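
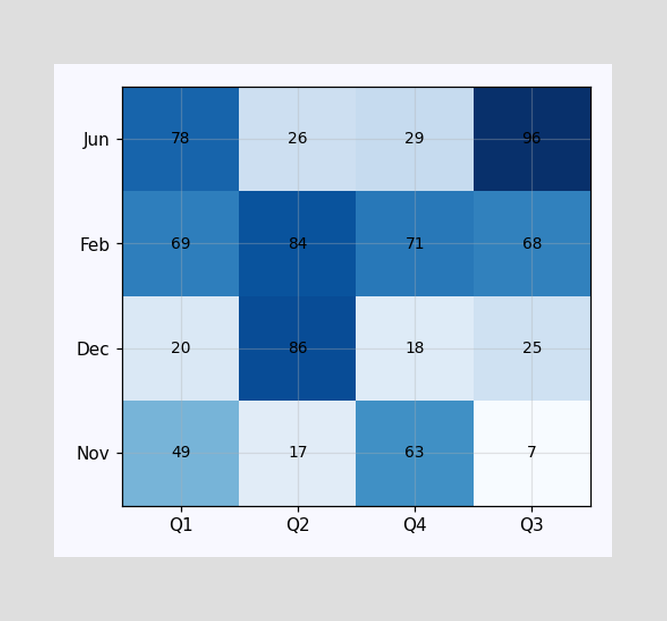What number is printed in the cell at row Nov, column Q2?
17

The (Nov, Q2) cell reads 17.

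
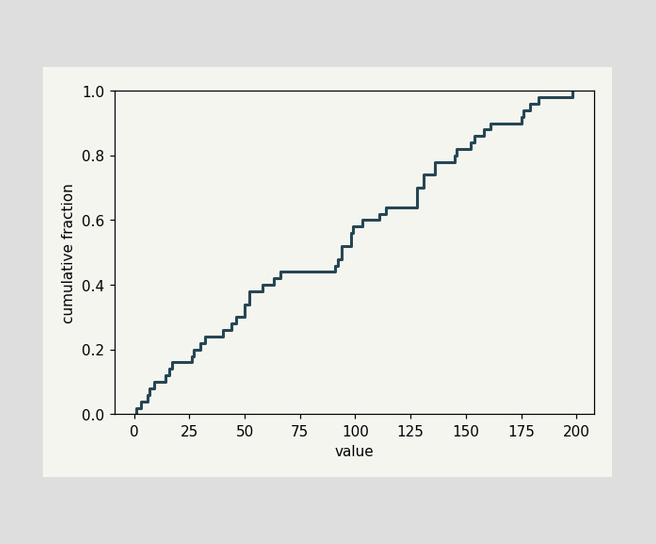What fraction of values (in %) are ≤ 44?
At x=44 the ECDF step is at 28%.

28%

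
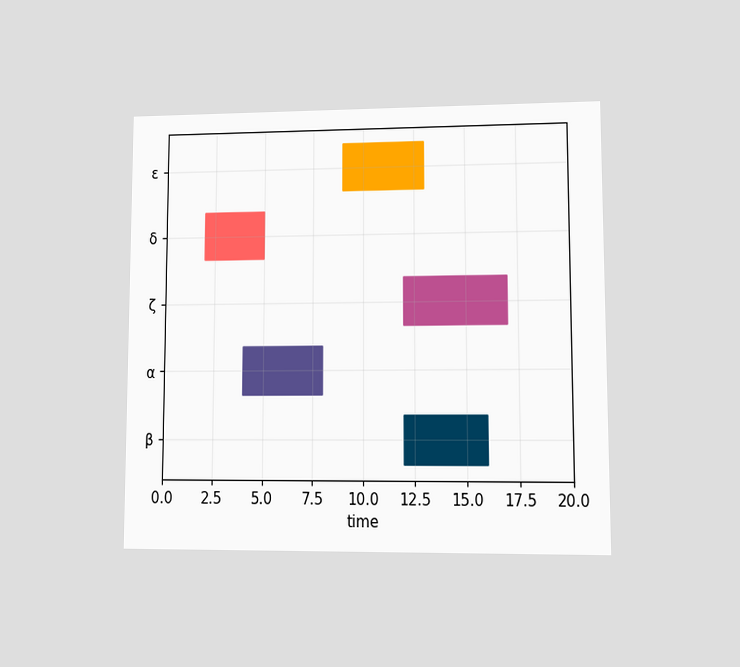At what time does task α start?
The chart is viewed at a slight angle. The α bar begins at t=4.

4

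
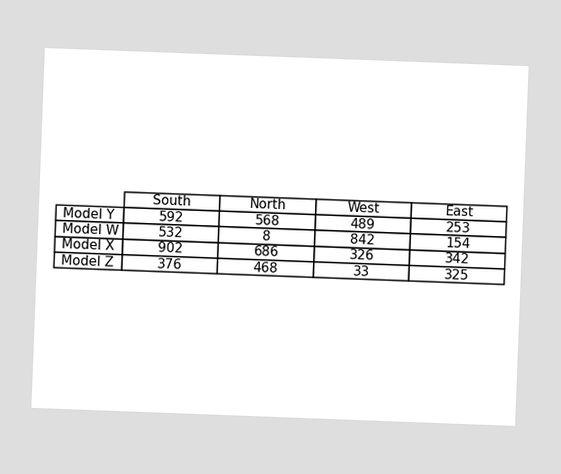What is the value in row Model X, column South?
902

The chart is tilted about 2° clockwise. The (Model X, South) cell reads 902.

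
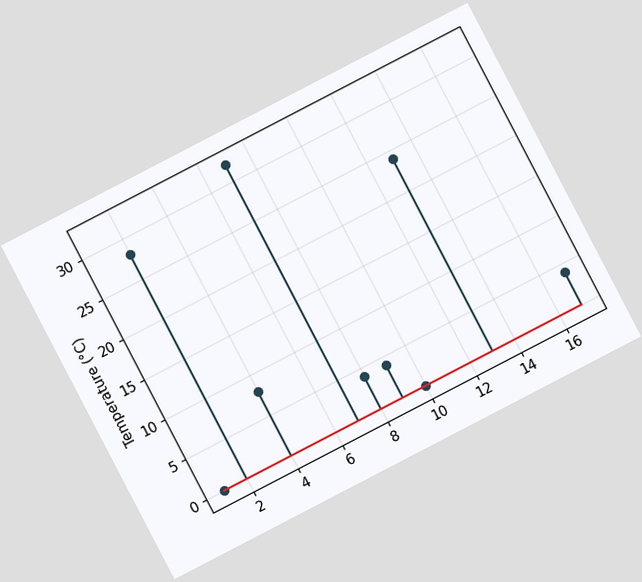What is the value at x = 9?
4°C

The chart is tilted about 27° counter-clockwise. The stem at x=9 reaches 4°C.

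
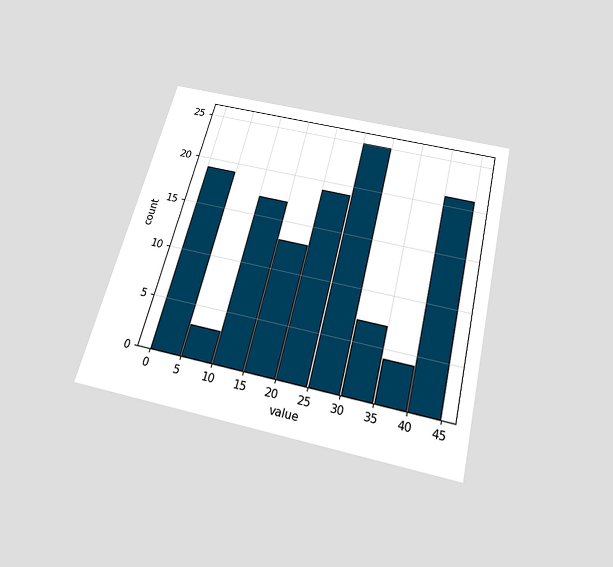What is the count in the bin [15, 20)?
The chart is tilted about 14° clockwise and viewed slightly from below. The [15, 20) bin has height 13.

13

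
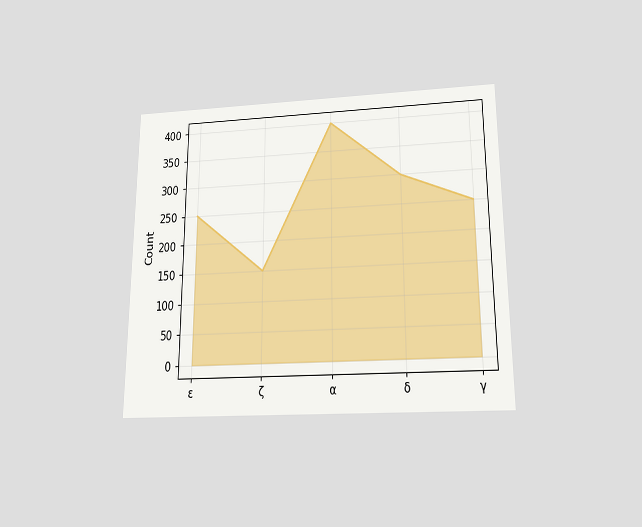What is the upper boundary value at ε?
250

The chart is viewed slightly from below. At ε the upper boundary is at 250.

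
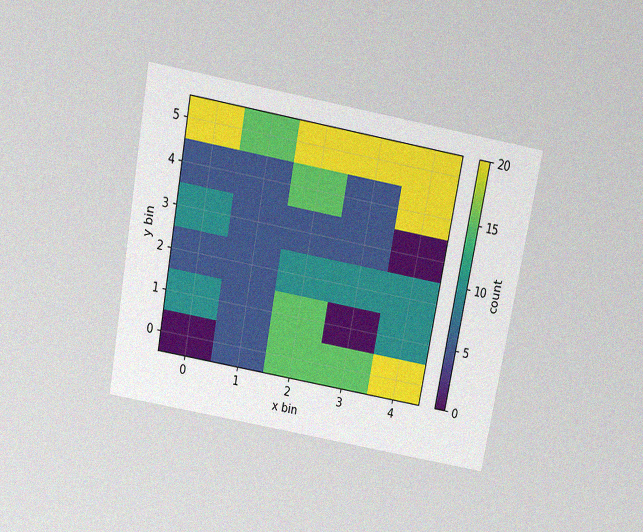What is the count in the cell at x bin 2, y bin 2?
The chart is tilted about 10° clockwise and viewed slightly from above, with some photo noise. Matching the cell (2, 2) against the colorbar gives 10.

10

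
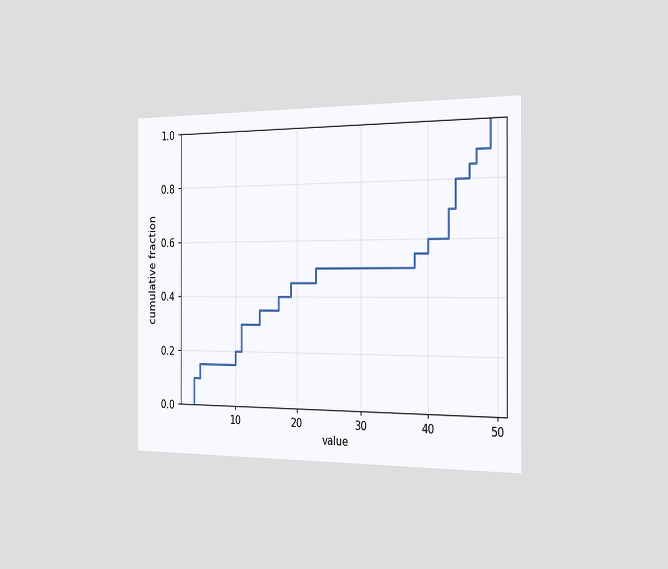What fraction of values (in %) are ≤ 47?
90%

The chart is viewed slightly from the right. At x=47 the ECDF step is at 90%.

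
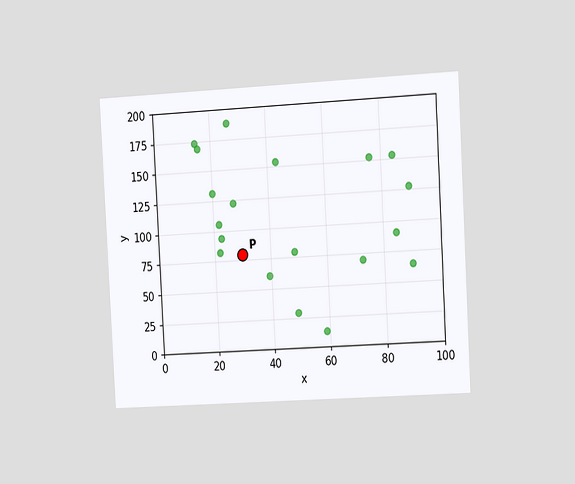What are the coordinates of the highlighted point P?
(30, 80)

The chart is tilted about 3° counter-clockwise and viewed slightly from the right. Following the gridlines from P to each axis, P sits at (30, 80).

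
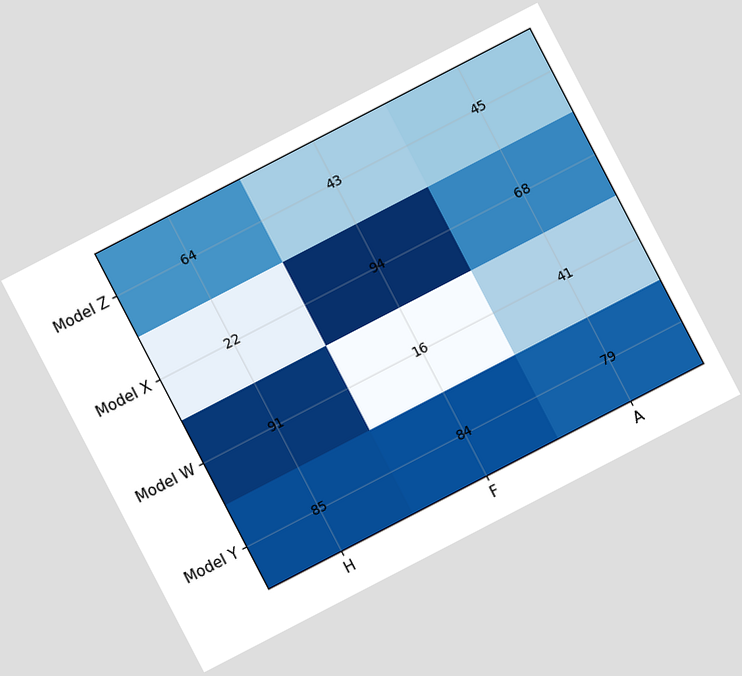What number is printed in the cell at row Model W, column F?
16

The chart is tilted about 27° counter-clockwise. The (Model W, F) cell reads 16.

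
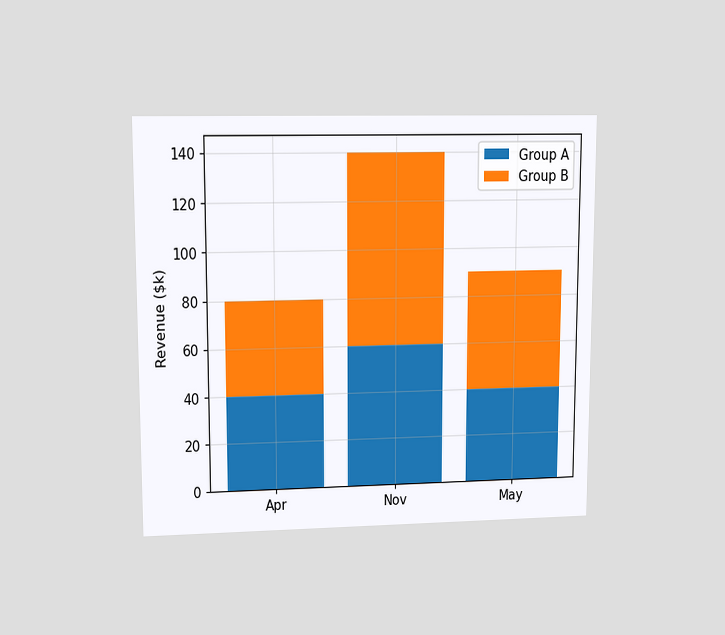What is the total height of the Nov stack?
The chart is viewed at a slight angle. The Nov stack's top reaches $140k on the y-axis.

$140k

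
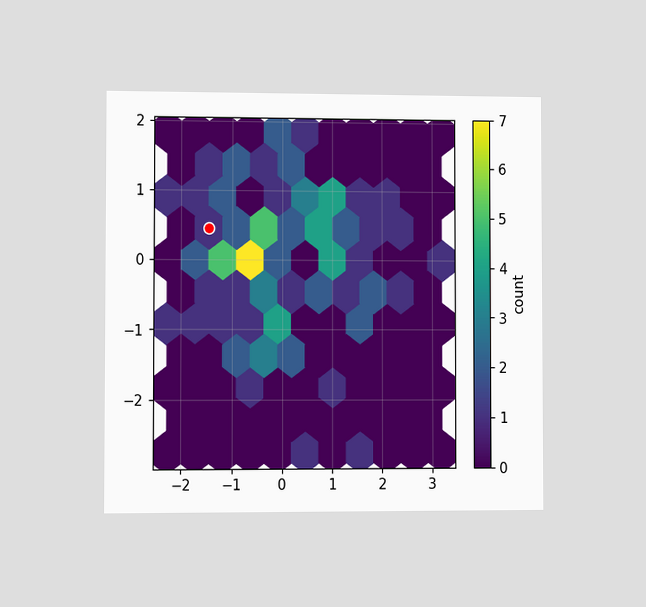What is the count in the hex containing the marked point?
1

The chart is viewed slightly from the left. The marked hex reads 1 on the colorbar.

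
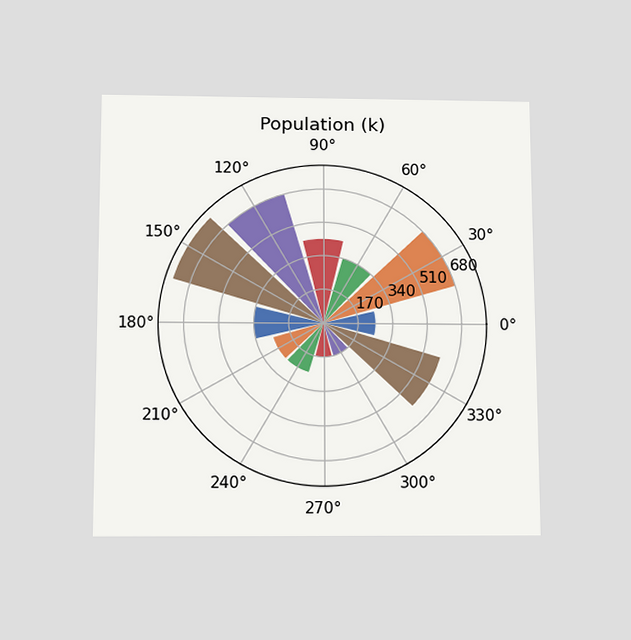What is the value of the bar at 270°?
170k

The chart is viewed slightly from below. The bar at 270° reaches 170k on the radial axis.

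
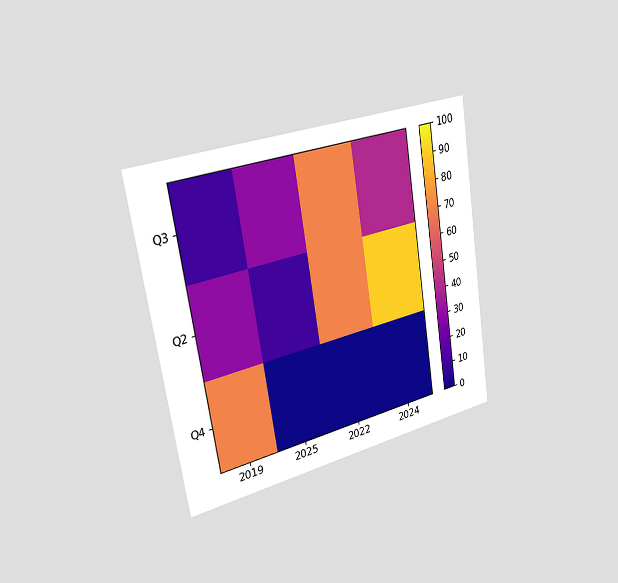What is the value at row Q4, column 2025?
The chart is tilted about 9° counter-clockwise and viewed slightly from the left. Matching cell (Q4, 2025) against the colorbar gives 0.

0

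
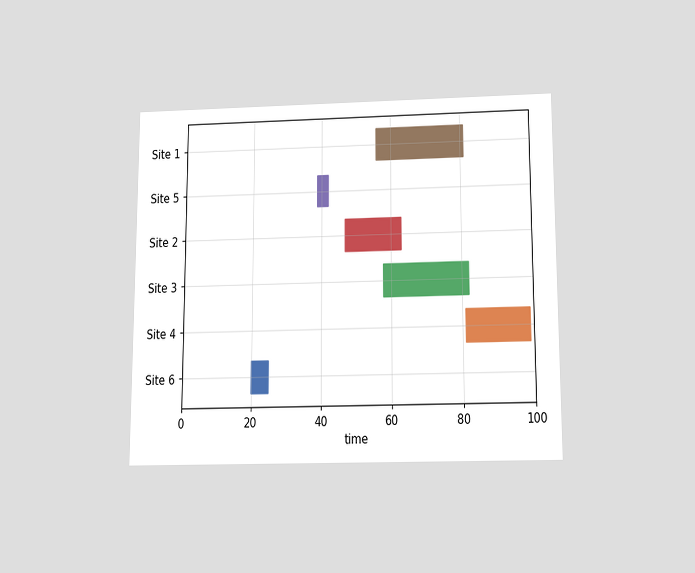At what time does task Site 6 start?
20

The chart is viewed slightly from below. The Site 6 bar begins at t=20.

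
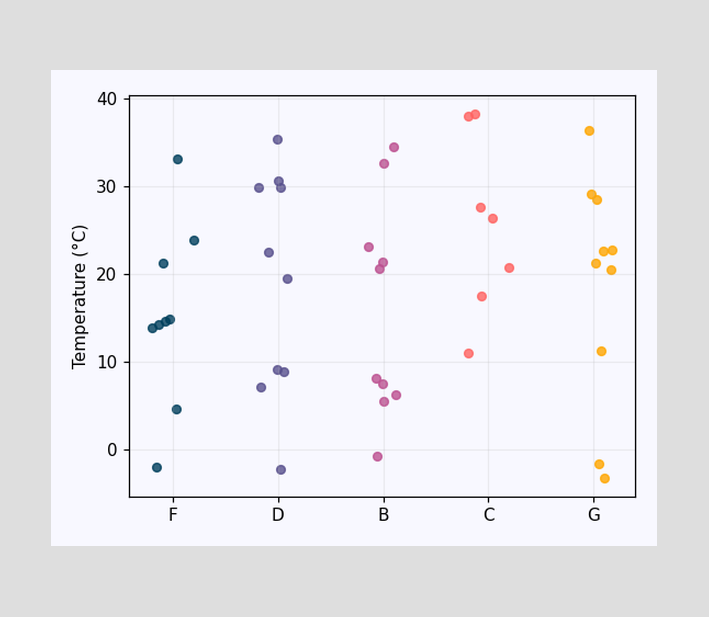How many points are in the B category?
Counting the markers in the B column gives 10.

10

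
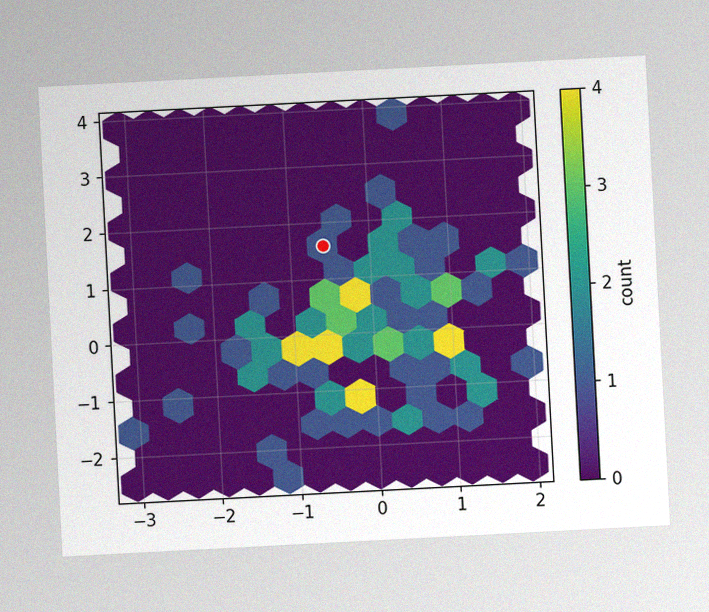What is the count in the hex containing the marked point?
1

The chart is tilted about 3° counter-clockwise, with some photo noise. The marked hex reads 1 on the colorbar.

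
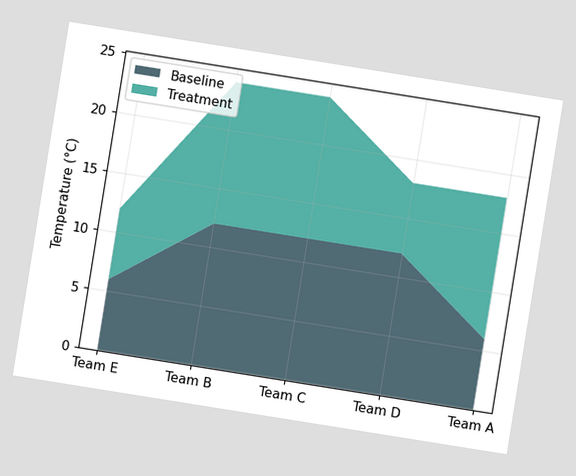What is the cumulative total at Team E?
The chart is tilted about 9° clockwise. The stacked total at Team E reaches 12°C.

12°C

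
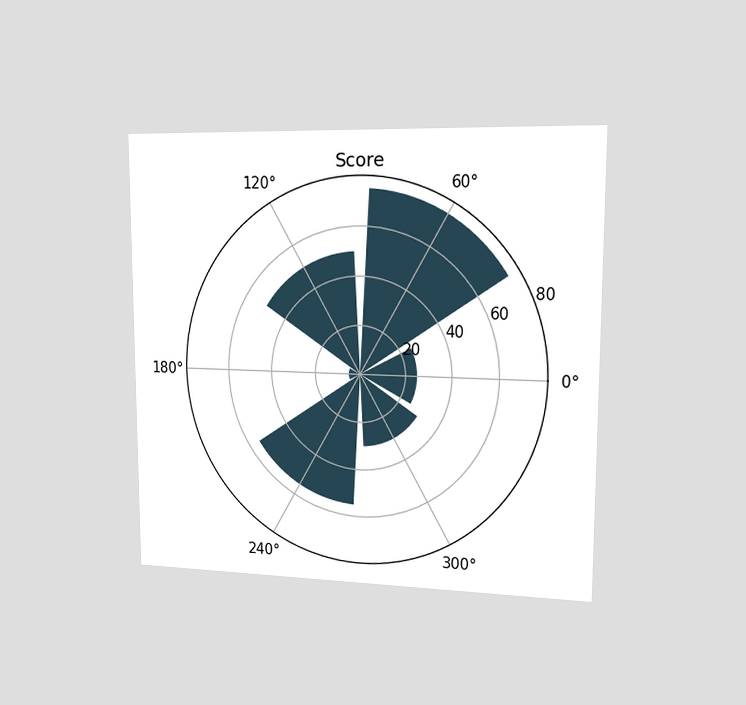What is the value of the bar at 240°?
55

The chart is viewed slightly from the right. The bar at 240° reaches 55 on the radial axis.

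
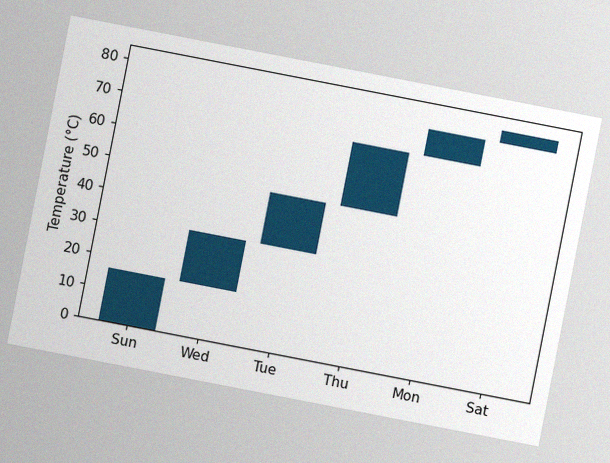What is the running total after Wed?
The chart is tilted about 11° clockwise, with some photo noise. After Wed the running total reaches 32°C.

32°C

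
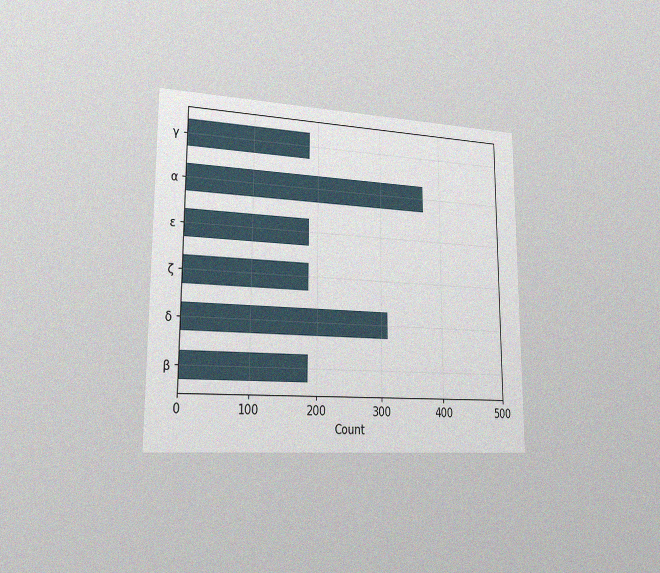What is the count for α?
The chart is viewed slightly from the left, with some photo noise. Reading along the chart's x-axis, the α bar reaches 372.

372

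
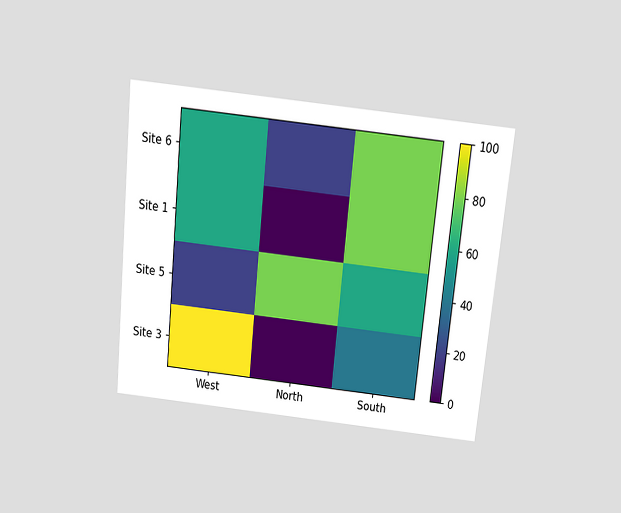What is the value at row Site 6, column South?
The chart is tilted about 6° clockwise and viewed slightly from above. Matching cell (Site 6, South) against the colorbar gives 80.

80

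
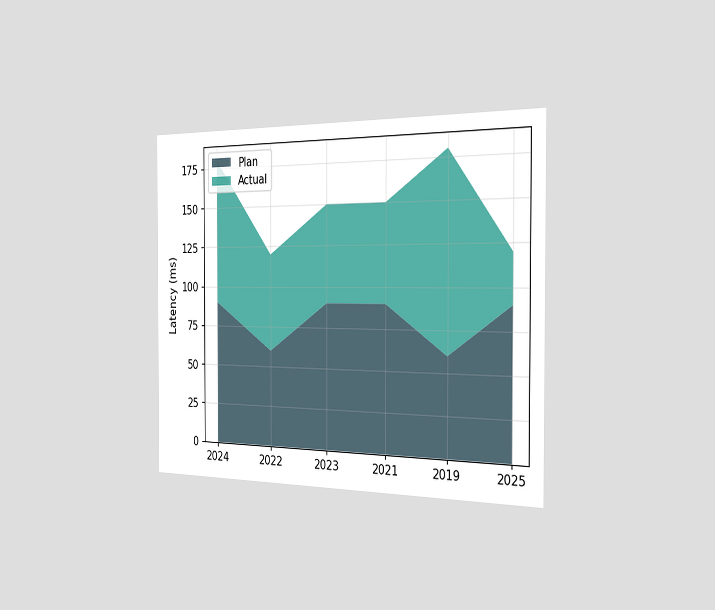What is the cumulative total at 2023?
The chart is viewed slightly from the right. The stacked total at 2023 reaches 150ms.

150ms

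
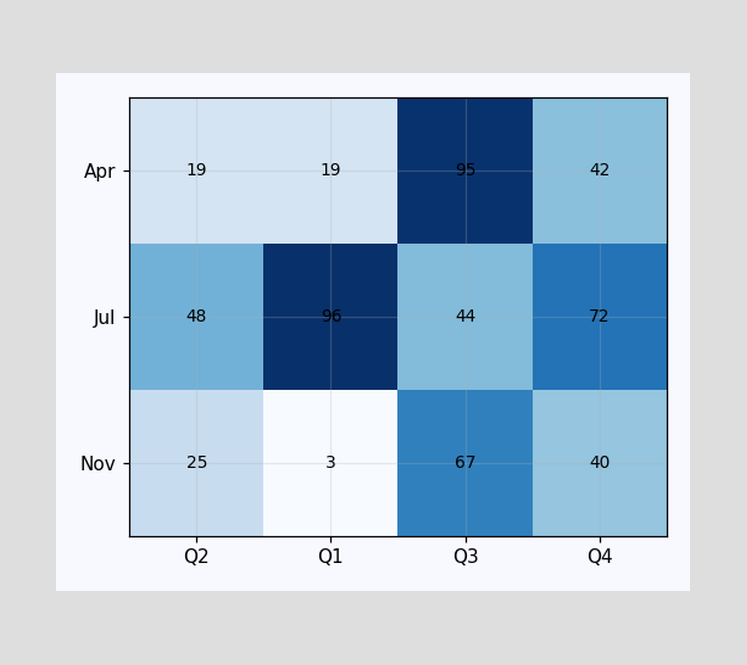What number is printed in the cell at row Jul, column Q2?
The (Jul, Q2) cell reads 48.

48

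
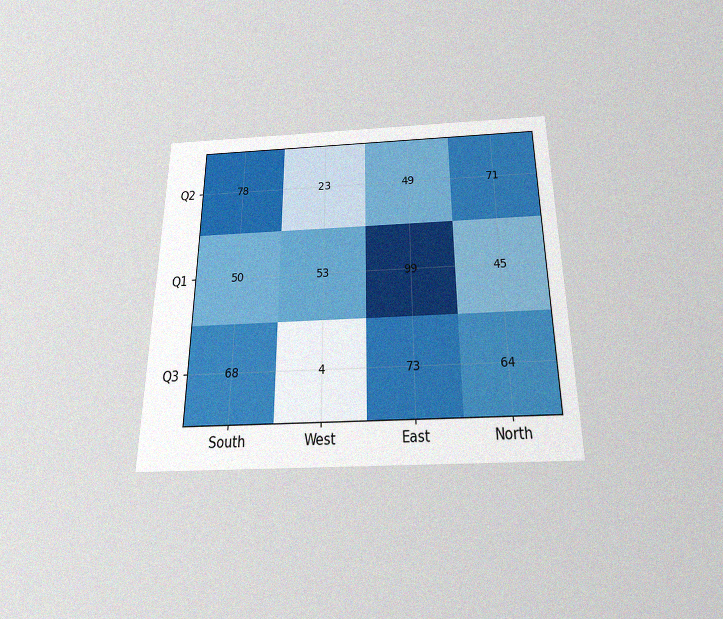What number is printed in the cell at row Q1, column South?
The chart is viewed slightly from below, with some photo noise. The (Q1, South) cell reads 50.

50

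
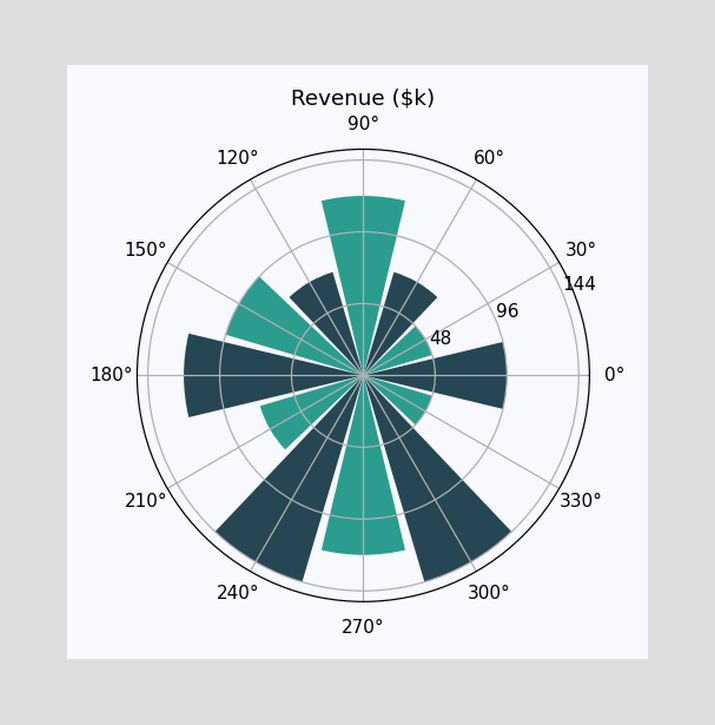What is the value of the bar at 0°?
$96k

The bar at 0° reaches $96k on the radial axis.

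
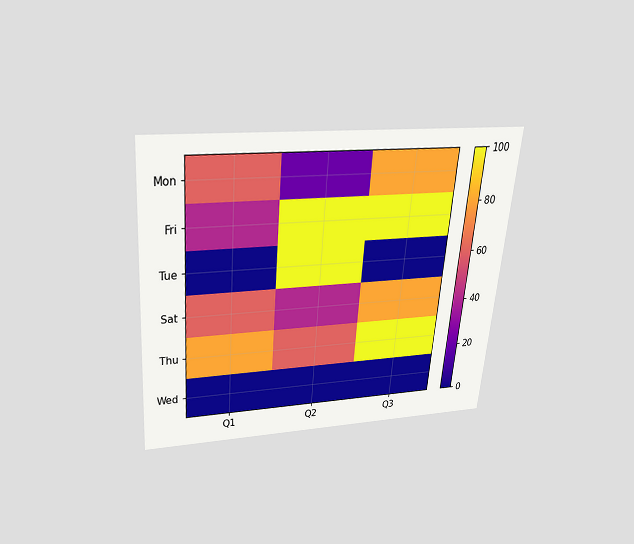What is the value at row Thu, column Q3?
The chart is tilted about 5° clockwise and viewed slightly from above. Matching cell (Thu, Q3) against the colorbar gives 100.

100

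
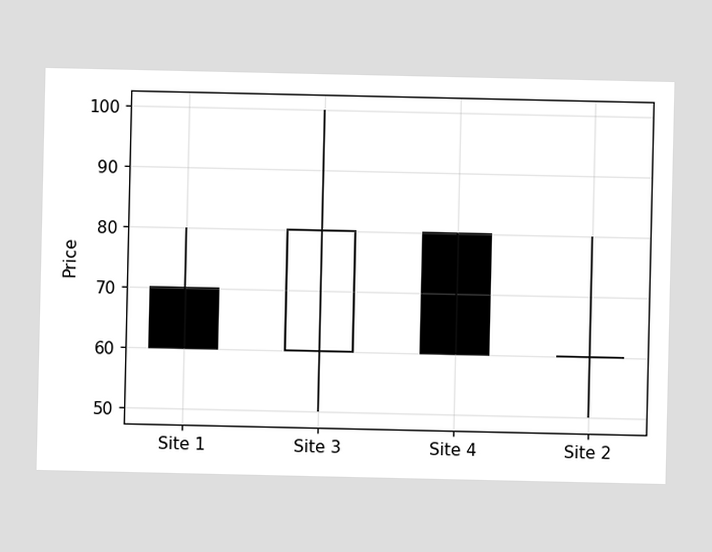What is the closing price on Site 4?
The Site 4 candle closes at 60.

60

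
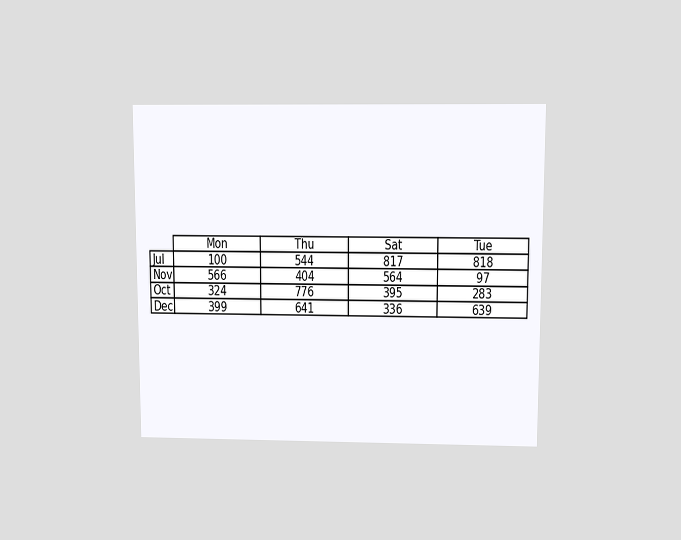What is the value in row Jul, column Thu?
544

The chart is viewed slightly from above. The (Jul, Thu) cell reads 544.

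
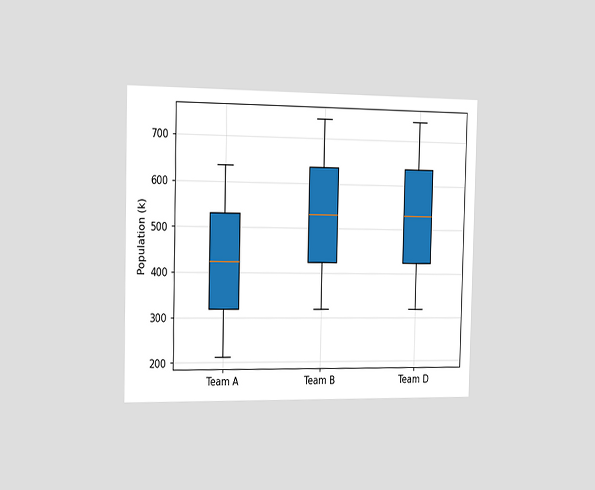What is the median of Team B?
530k

The chart is viewed slightly from the left. The median line in the Team B box sits at 530k.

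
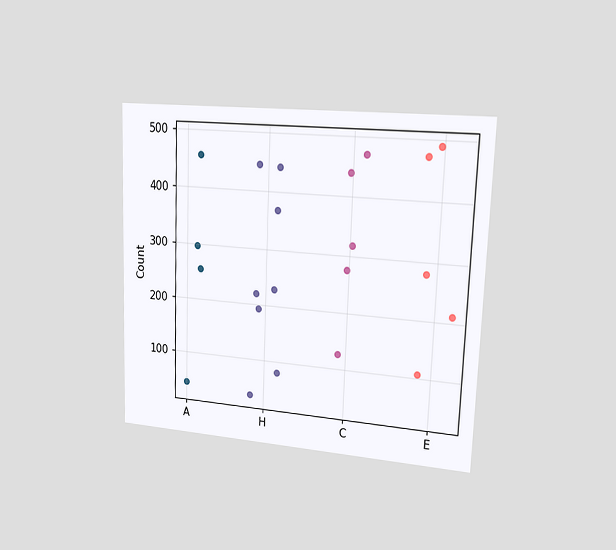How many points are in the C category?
The chart is tilted about 2° clockwise and viewed slightly from the right. Counting the markers in the C column gives 5.

5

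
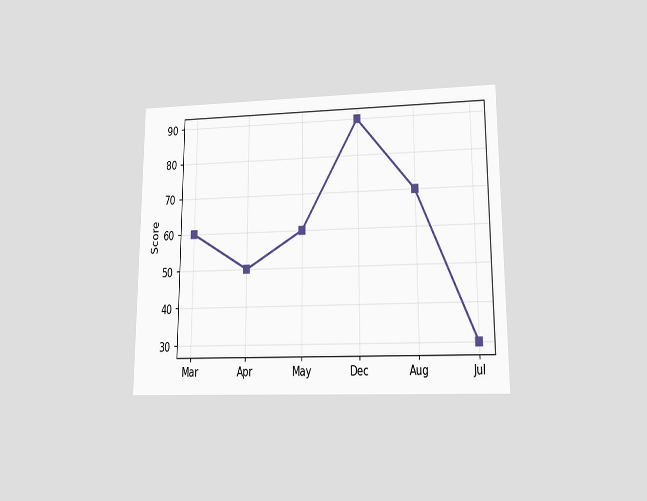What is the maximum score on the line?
The chart is viewed at a slight angle. The highest point is at Dec, and reading across to the y-axis gives 90.

90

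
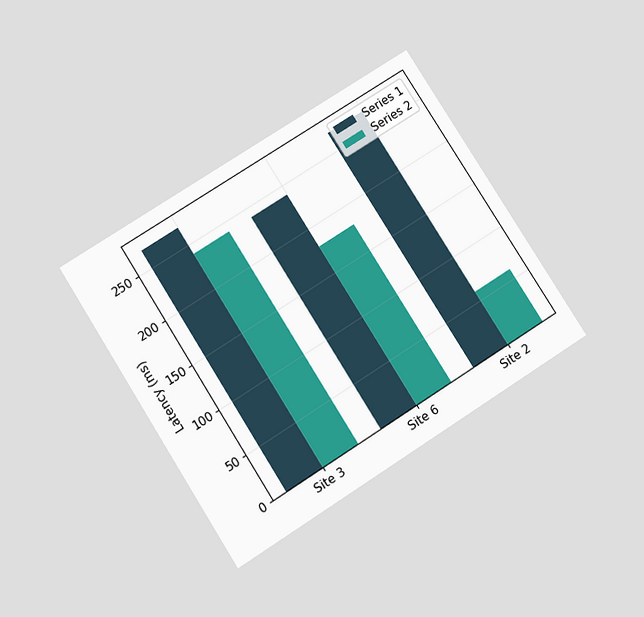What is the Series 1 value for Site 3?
270ms

The chart is tilted about 32° counter-clockwise and viewed slightly from below. The Series 1 bar at Site 3 reaches 270ms on the y-axis.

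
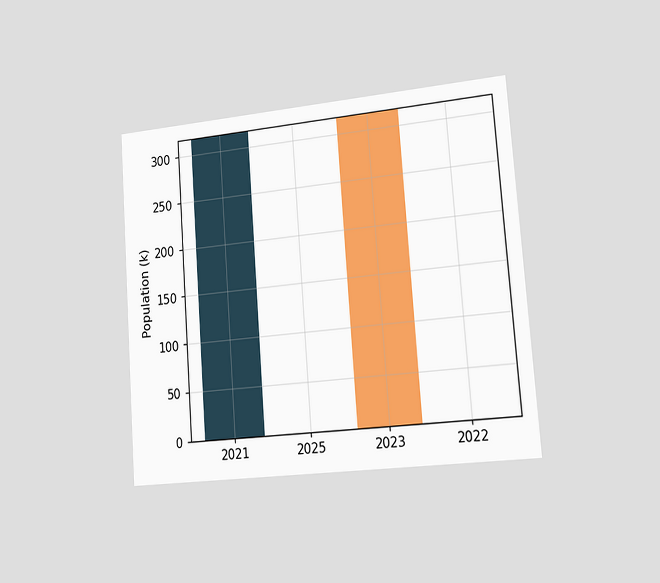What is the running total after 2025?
The chart is tilted about 4° counter-clockwise and viewed slightly from the right. After 2025 the running total reaches 318k.

318k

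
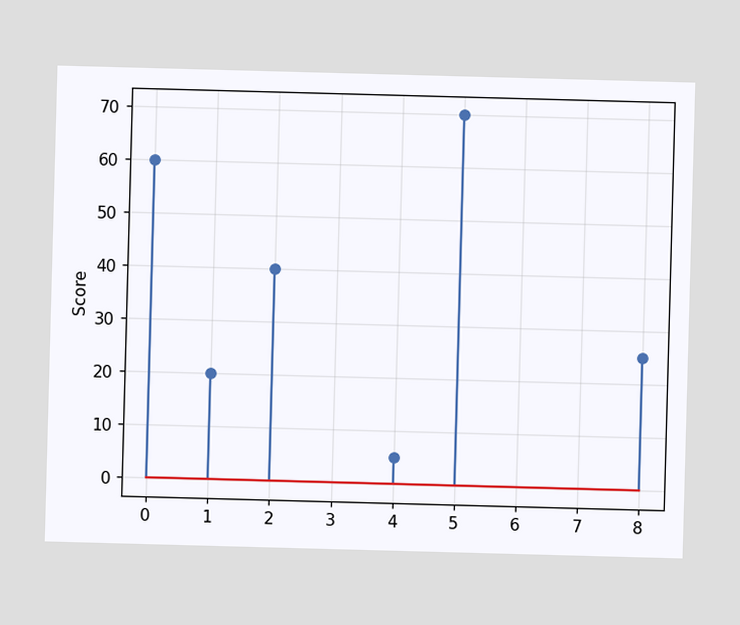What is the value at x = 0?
60

The stem at x=0 reaches 60.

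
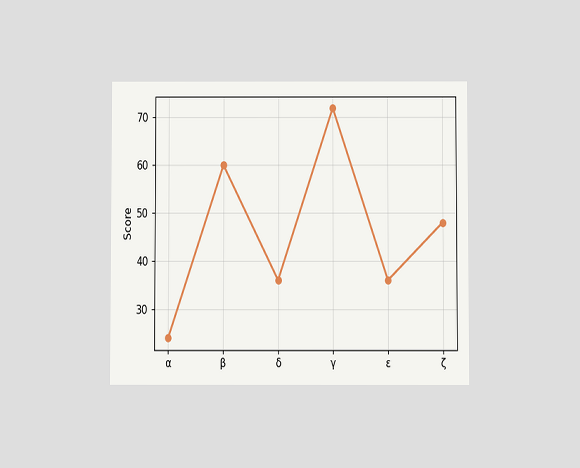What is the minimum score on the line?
The chart is viewed slightly from below. The lowest point is at α, and reading across to the y-axis gives 24.

24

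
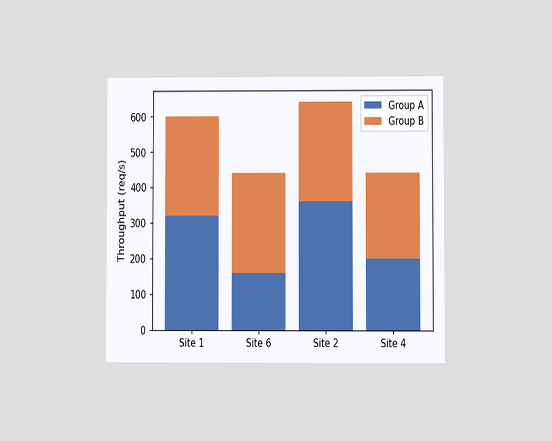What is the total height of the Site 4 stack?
440req/s

The chart is viewed at a slight angle. The Site 4 stack's top reaches 440req/s on the y-axis.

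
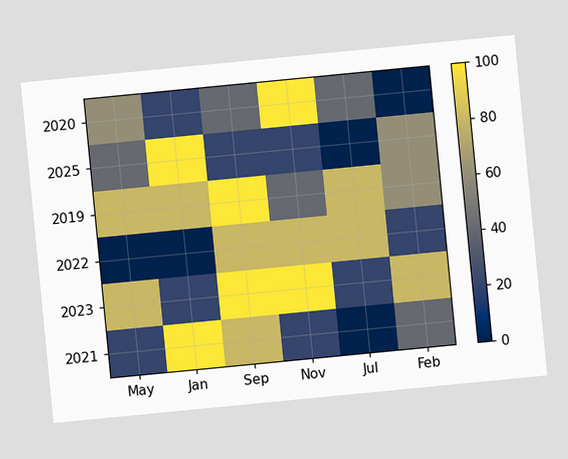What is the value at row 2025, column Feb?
The chart is tilted about 6° counter-clockwise. Matching cell (2025, Feb) against the colorbar gives 60.

60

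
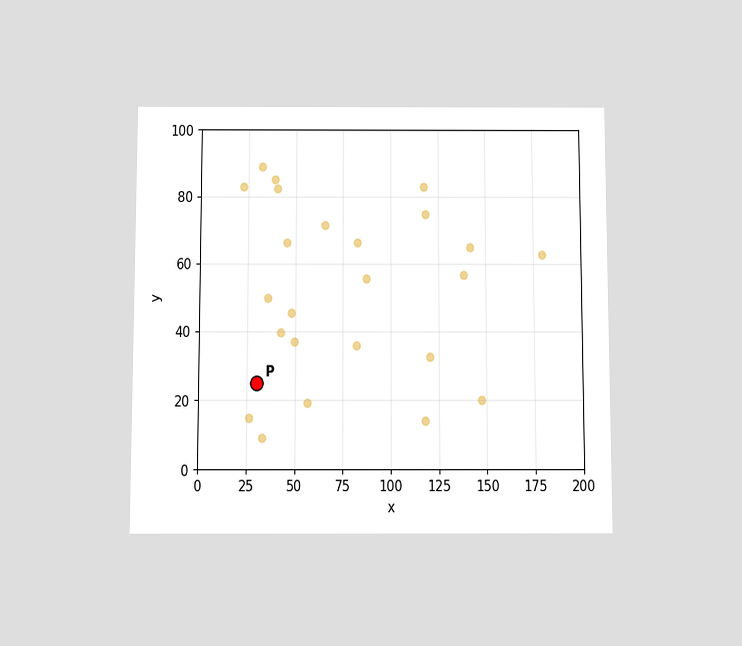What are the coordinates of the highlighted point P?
(30, 25)

The chart is viewed slightly from below. Following the gridlines from P to each axis, P sits at (30, 25).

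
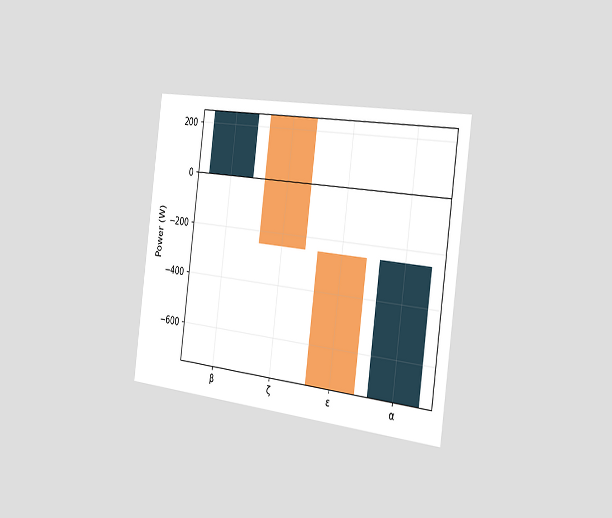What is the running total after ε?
-750W

The chart is tilted about 7° clockwise and viewed slightly from the right. After ε the running total reaches -750W.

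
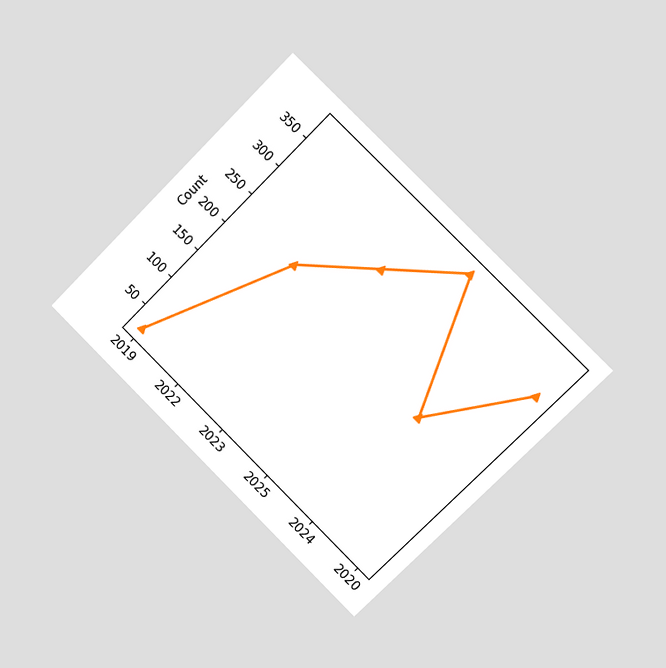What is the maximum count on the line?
375

The chart is tilted about 45° clockwise and viewed slightly from the right. The highest point is at 2025, and reading across to the y-axis gives 375.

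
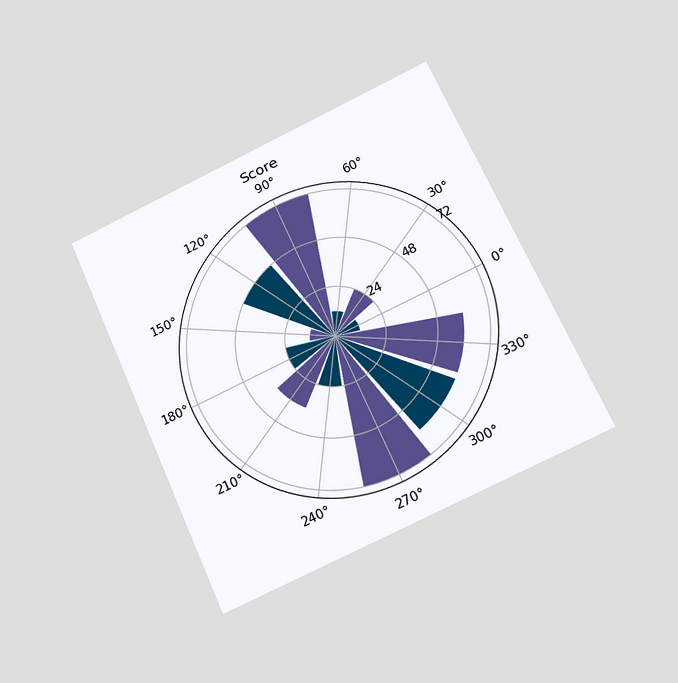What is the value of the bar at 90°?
72

The chart is tilted about 24° counter-clockwise and viewed at a slight angle. The bar at 90° reaches 72 on the radial axis.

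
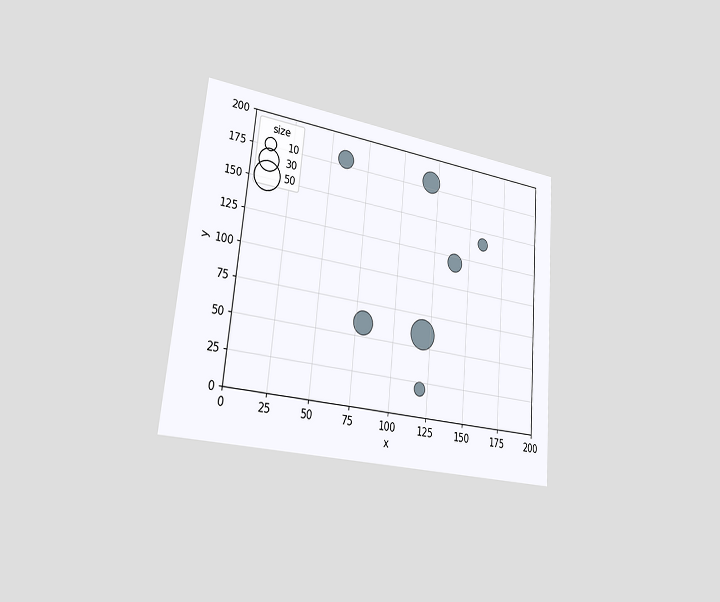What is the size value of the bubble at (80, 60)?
The chart is tilted about 5° clockwise and viewed slightly from the left. Matching the bubble at (80, 60) against the size legend gives 30.

30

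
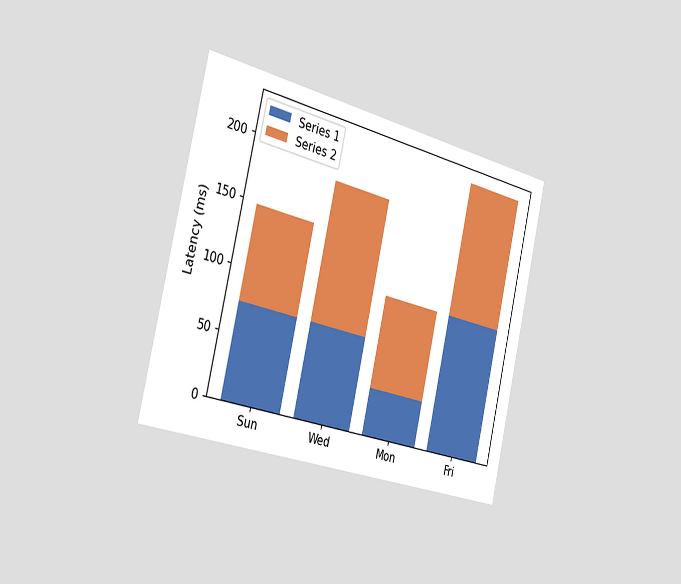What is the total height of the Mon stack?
111ms

The chart is tilted about 13° clockwise and viewed slightly from the left. The Mon stack's top reaches 111ms on the y-axis.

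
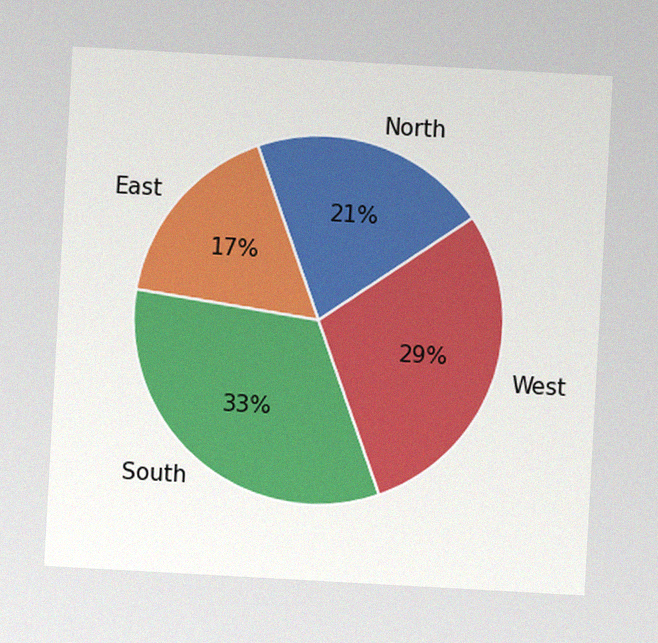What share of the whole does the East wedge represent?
17%

The chart is tilted about 3° clockwise, with some photo noise. The East slice takes up 17% of the pie.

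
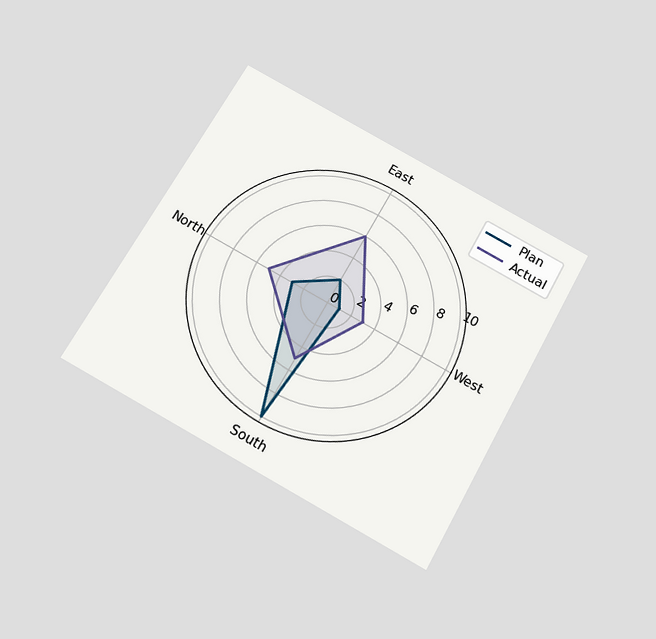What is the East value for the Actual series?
6

The chart is tilted about 29° clockwise and viewed slightly from below. On the East axis, Actual reaches 6.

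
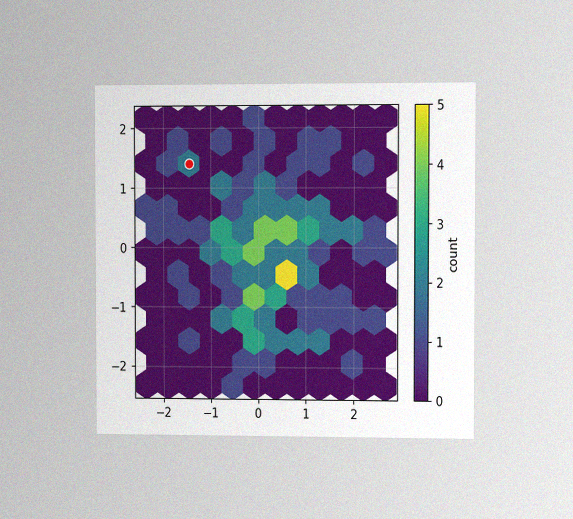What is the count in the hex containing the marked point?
2

The chart is viewed at a slight angle, with some photo noise. The marked hex reads 2 on the colorbar.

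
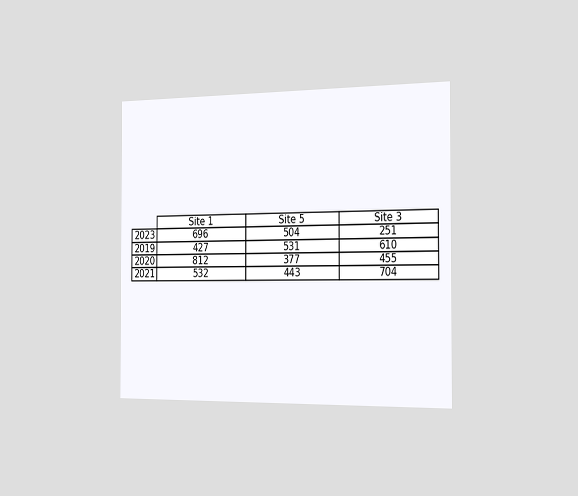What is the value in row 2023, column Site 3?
251

The chart is viewed slightly from the right. The (2023, Site 3) cell reads 251.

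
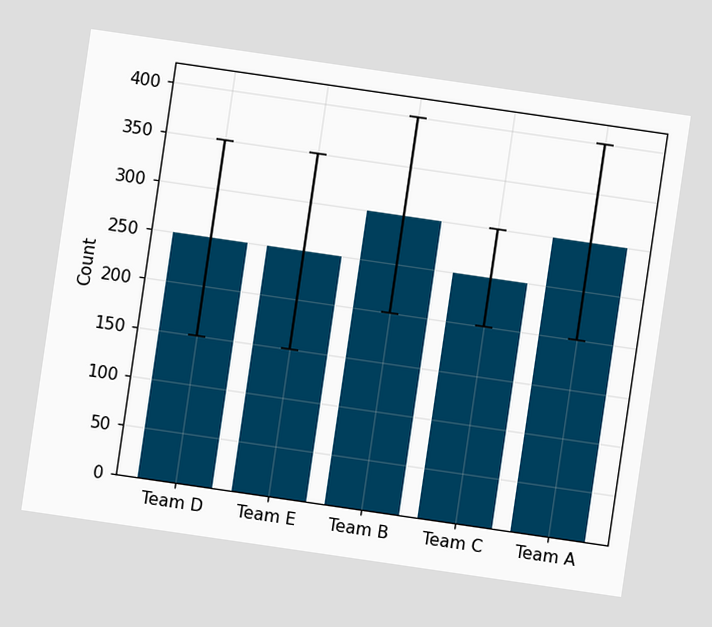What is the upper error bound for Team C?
300

The chart is tilted about 8° clockwise. The Team C bar's upper whisker reaches 300.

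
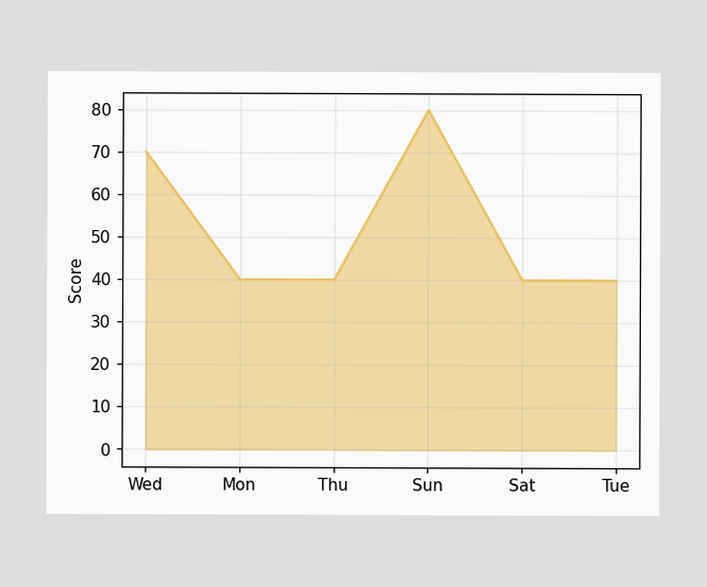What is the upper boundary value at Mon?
40

At Mon the upper boundary is at 40.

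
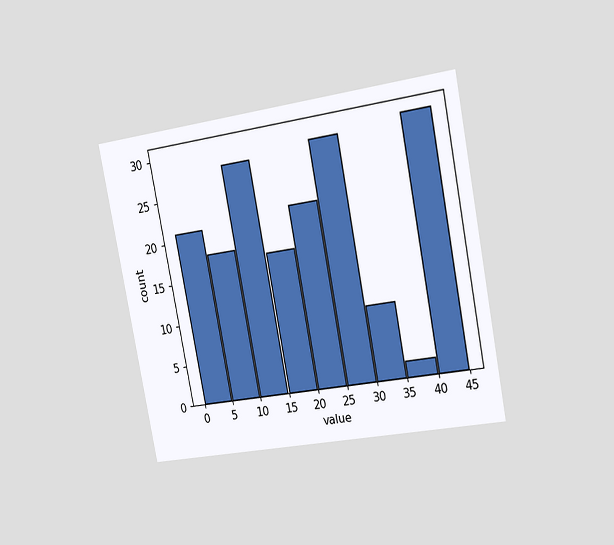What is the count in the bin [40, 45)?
The chart is tilted about 11° counter-clockwise and viewed slightly from the right. The [40, 45) bin has height 30.

30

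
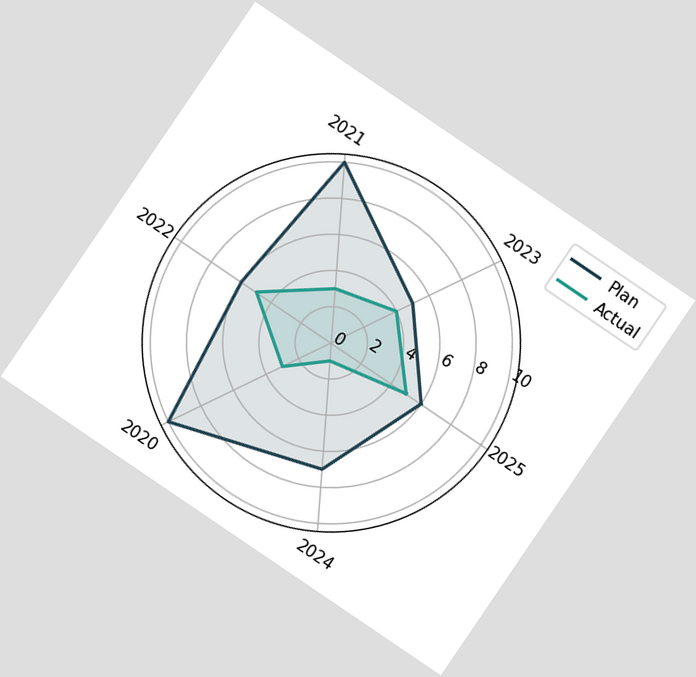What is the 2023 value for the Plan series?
The chart is tilted about 34° clockwise. On the 2023 axis, Plan reaches 5.

5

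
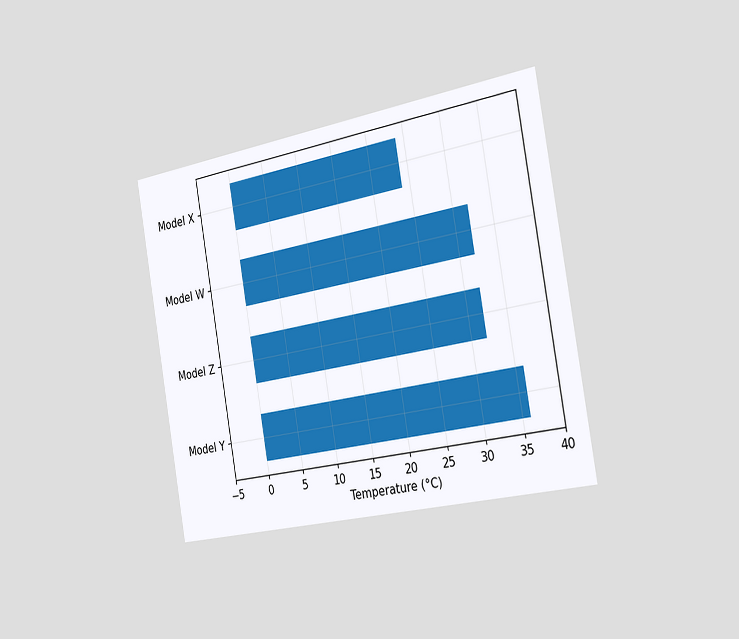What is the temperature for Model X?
24°C

The chart is tilted about 10° counter-clockwise and viewed slightly from the right. Reading along the chart's x-axis, the Model X bar reaches 24°C.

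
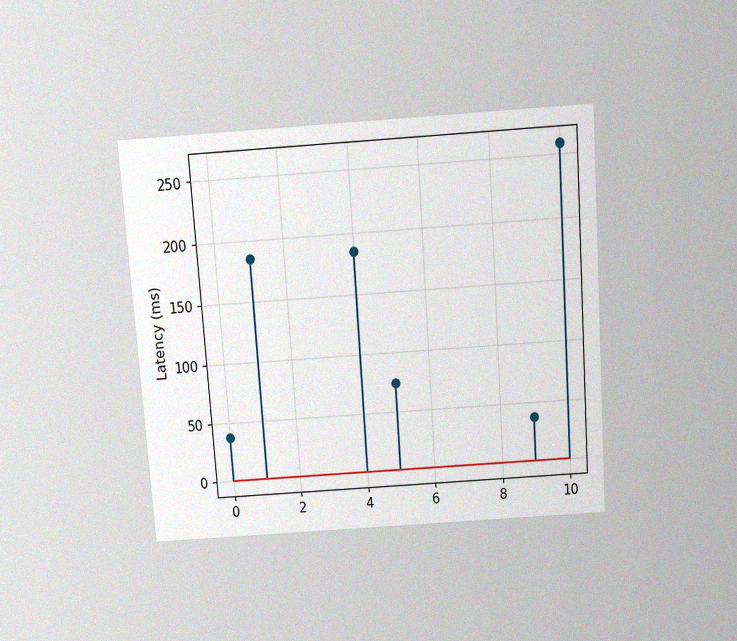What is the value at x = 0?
The chart is tilted about 4° counter-clockwise and viewed slightly from above, with some photo noise. The stem at x=0 reaches 37ms.

37ms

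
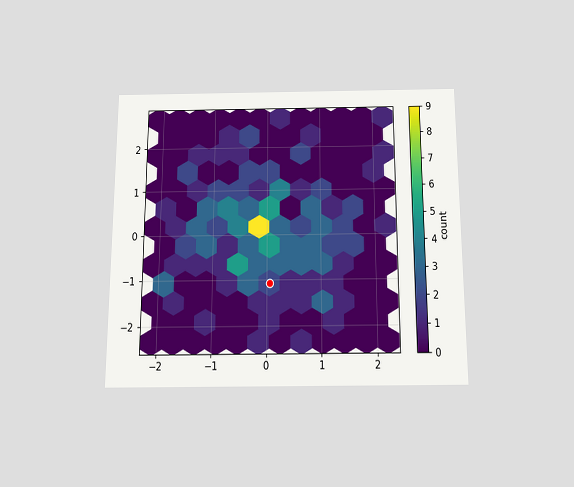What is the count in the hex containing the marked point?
2

The chart is viewed slightly from below. The marked hex reads 2 on the colorbar.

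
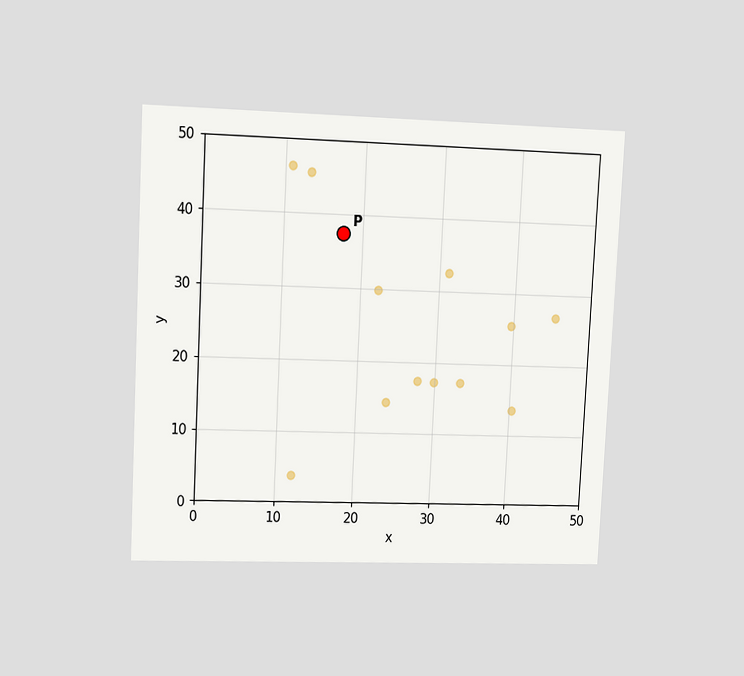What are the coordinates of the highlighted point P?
(17.5, 37.5)

The chart is tilted about 3° clockwise and viewed at a slight angle. Following the gridlines from P to each axis, P sits at (17.5, 37.5).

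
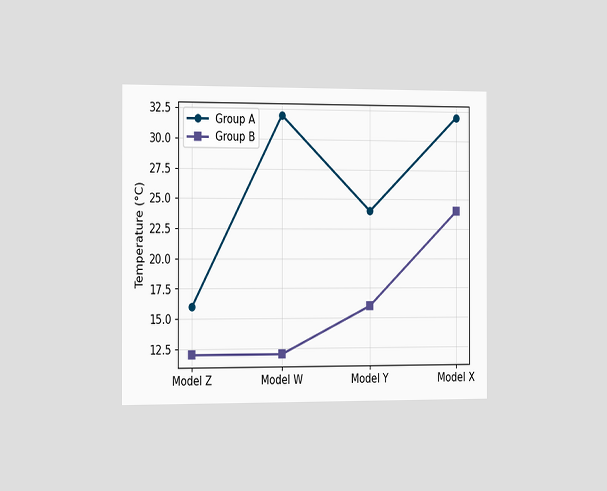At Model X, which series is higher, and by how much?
The chart is viewed slightly from the left. At Model X, Group A sits above the other line by 8°C.

Group A, by 8°C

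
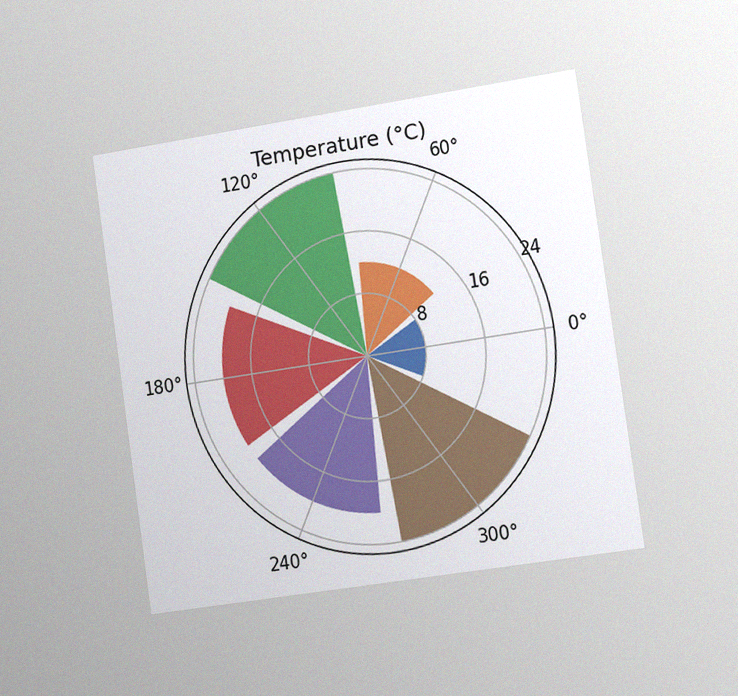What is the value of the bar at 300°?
The chart is tilted about 8° counter-clockwise and viewed slightly from the right, with some photo noise. The bar at 300° reaches 24°C on the radial axis.

24°C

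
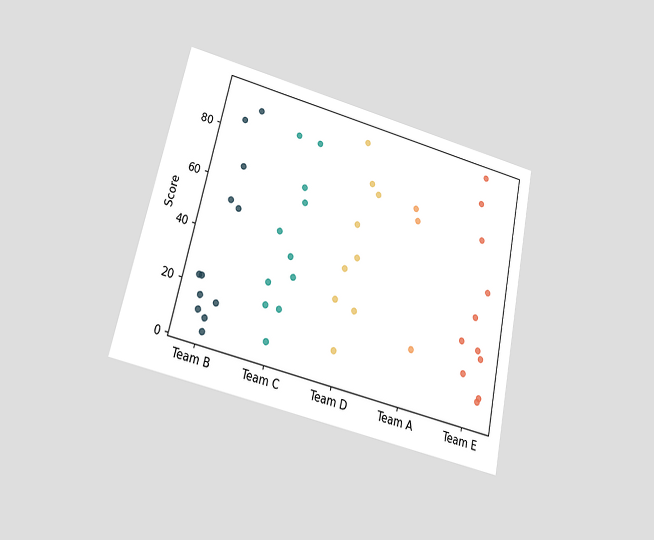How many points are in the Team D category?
The chart is tilted about 13° clockwise and viewed slightly from below. Counting the markers in the Team D column gives 9.

9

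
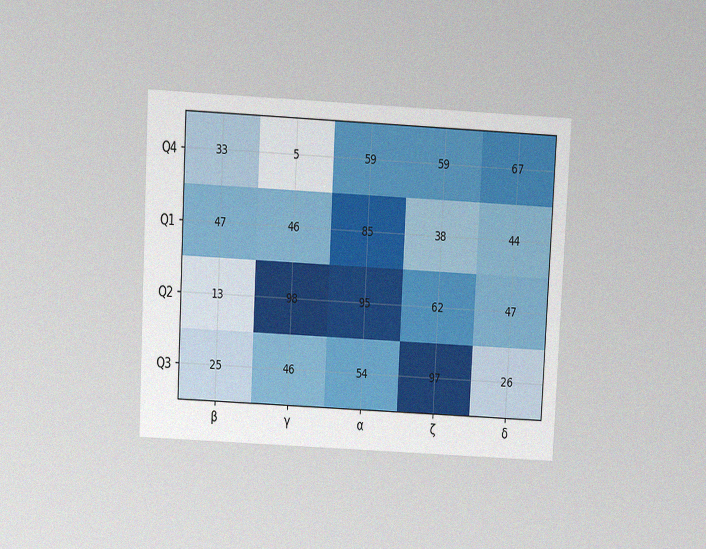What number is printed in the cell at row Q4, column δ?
The chart is tilted about 3° clockwise and viewed slightly from above, with some photo noise. The (Q4, δ) cell reads 67.

67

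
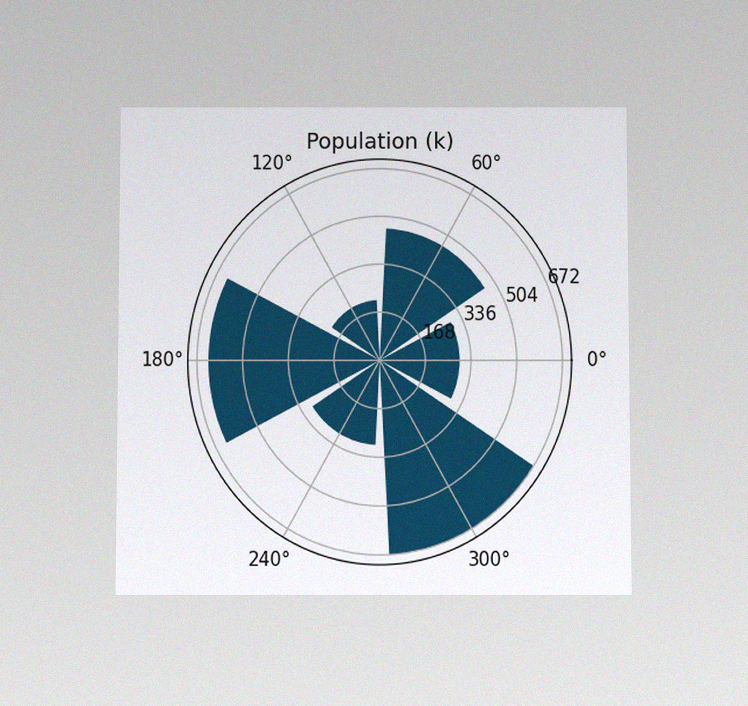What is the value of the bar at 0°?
294k

The chart is viewed slightly from below, with some photo noise. The bar at 0° reaches 294k on the radial axis.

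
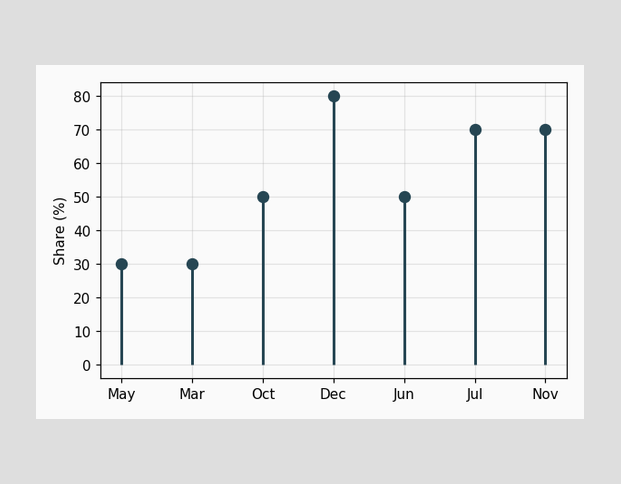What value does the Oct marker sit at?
The Oct marker sits at 50%.

50%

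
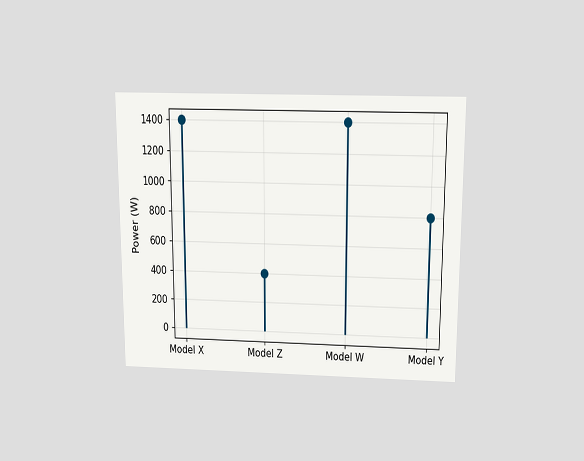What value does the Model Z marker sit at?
400W

The chart is viewed slightly from above. The Model Z marker sits at 400W.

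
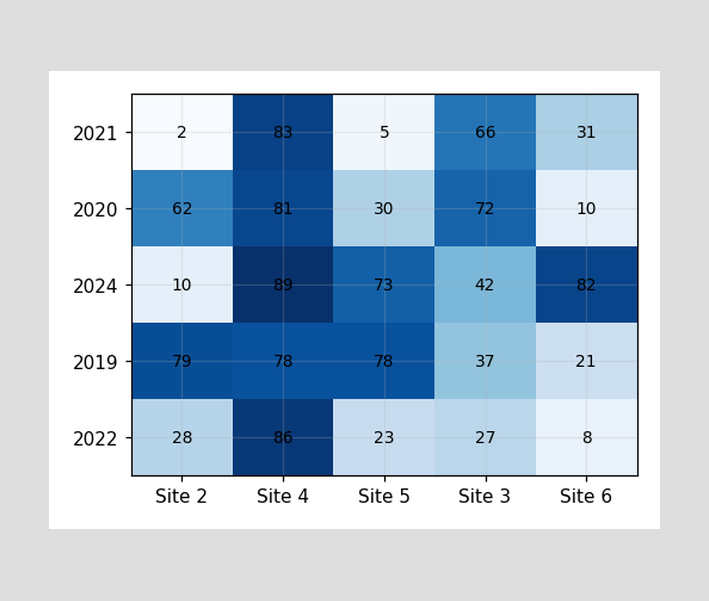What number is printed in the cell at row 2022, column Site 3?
27

The (2022, Site 3) cell reads 27.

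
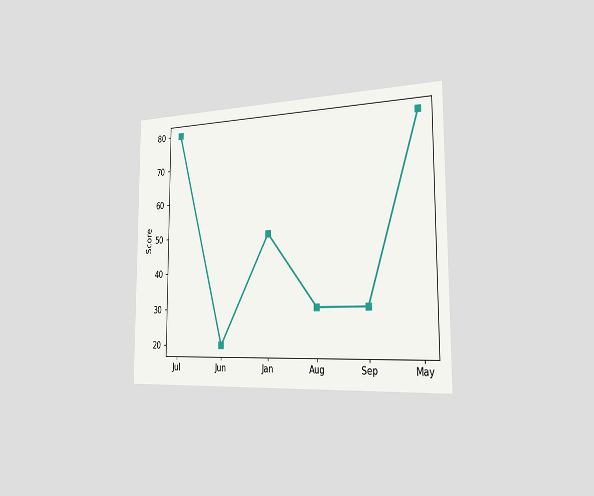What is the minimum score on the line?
20

The chart is viewed slightly from the right. The lowest point is at Jun, and reading across to the y-axis gives 20.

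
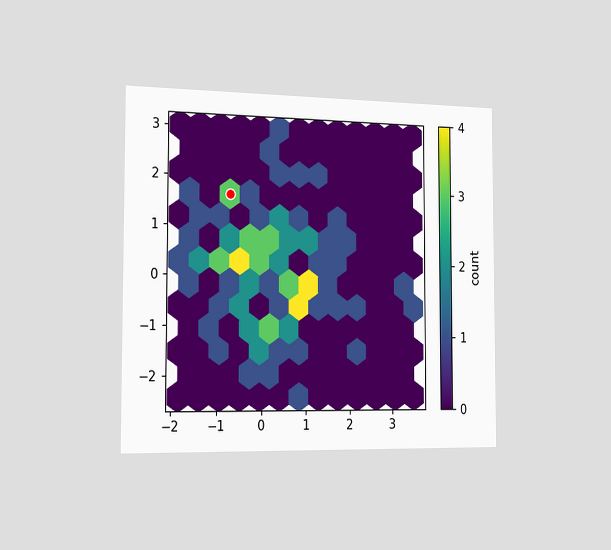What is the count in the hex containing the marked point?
3

The chart is viewed slightly from the left. The marked hex reads 3 on the colorbar.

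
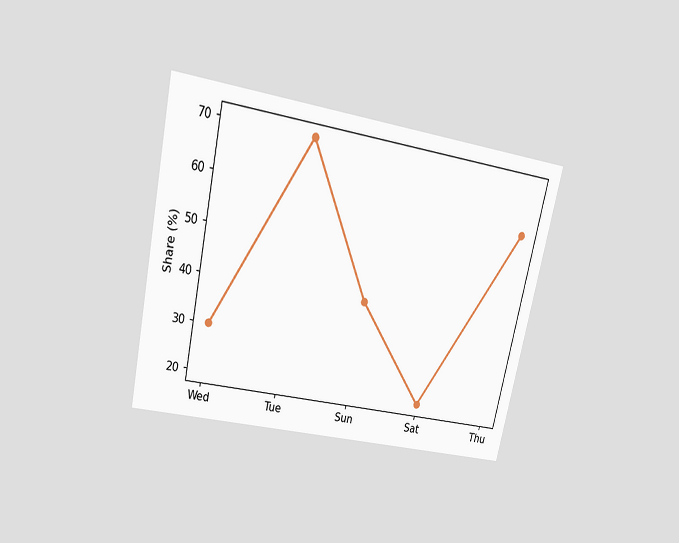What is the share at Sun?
40%

The chart is tilted about 12° clockwise and viewed slightly from above. At Sun, the line is at 40%.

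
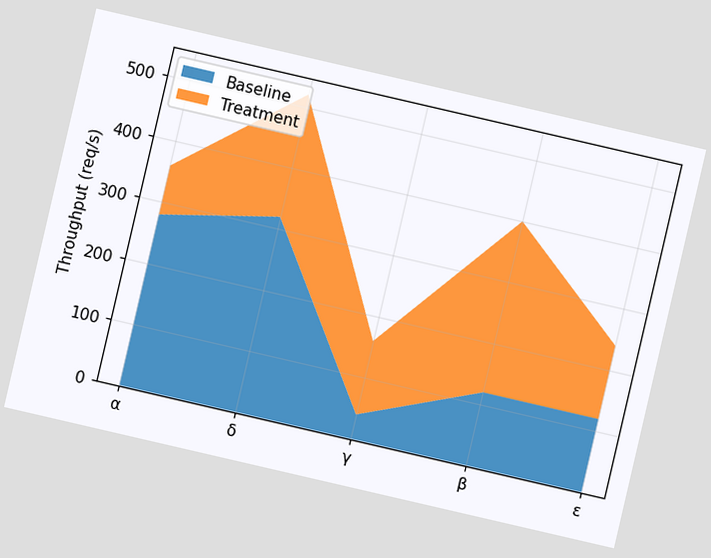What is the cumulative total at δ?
The chart is tilted about 13° clockwise. The stacked total at δ reaches 520req/s.

520req/s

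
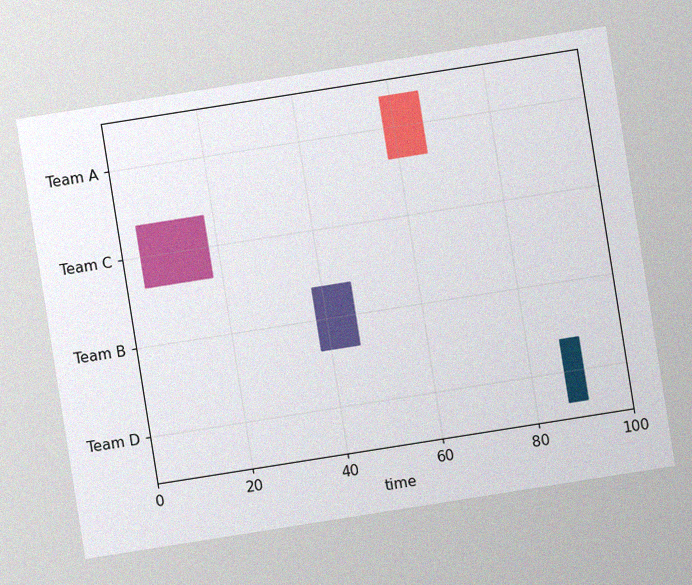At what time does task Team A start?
58

The chart is tilted about 9° counter-clockwise, with some photo noise. The Team A bar begins at t=58.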